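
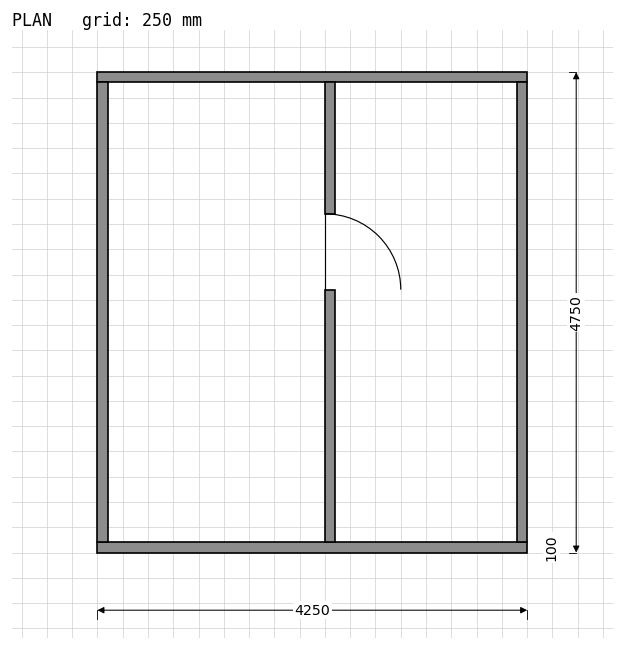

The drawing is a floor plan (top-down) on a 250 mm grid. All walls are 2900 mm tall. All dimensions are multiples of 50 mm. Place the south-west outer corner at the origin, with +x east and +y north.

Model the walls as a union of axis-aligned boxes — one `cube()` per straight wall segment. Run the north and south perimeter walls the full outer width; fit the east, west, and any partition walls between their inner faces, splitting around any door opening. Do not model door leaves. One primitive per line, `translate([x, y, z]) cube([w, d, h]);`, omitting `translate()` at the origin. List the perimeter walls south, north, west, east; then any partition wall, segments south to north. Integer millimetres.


cube([4250, 100, 2900]);
translate([0, 4650, 0]) cube([4250, 100, 2900]);
translate([0, 100, 0]) cube([100, 4550, 2900]);
translate([4150, 100, 0]) cube([100, 4550, 2900]);
translate([2250, 100, 0]) cube([100, 2500, 2900]);
translate([2250, 3350, 0]) cube([100, 1300, 2900]);


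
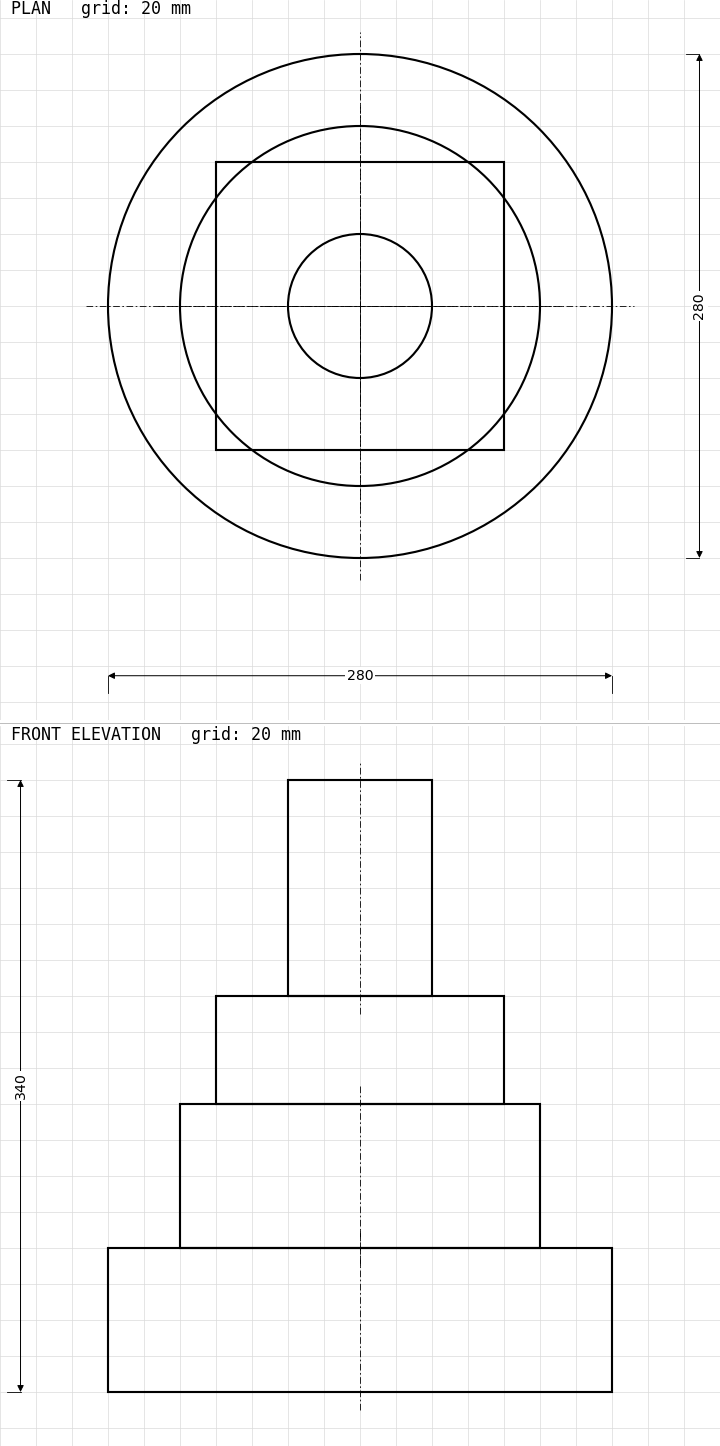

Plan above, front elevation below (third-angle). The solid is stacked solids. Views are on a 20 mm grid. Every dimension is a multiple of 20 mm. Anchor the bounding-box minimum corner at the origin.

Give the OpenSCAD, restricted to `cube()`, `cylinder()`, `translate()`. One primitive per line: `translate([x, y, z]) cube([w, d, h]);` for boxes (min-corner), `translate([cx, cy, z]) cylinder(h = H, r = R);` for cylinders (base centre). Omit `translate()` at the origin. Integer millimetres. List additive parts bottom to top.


translate([140, 140, 0]) cylinder(h = 80, r = 140);
translate([140, 140, 80]) cylinder(h = 80, r = 100);
translate([60, 60, 160]) cube([160, 160, 60]);
translate([140, 140, 220]) cylinder(h = 120, r = 40);


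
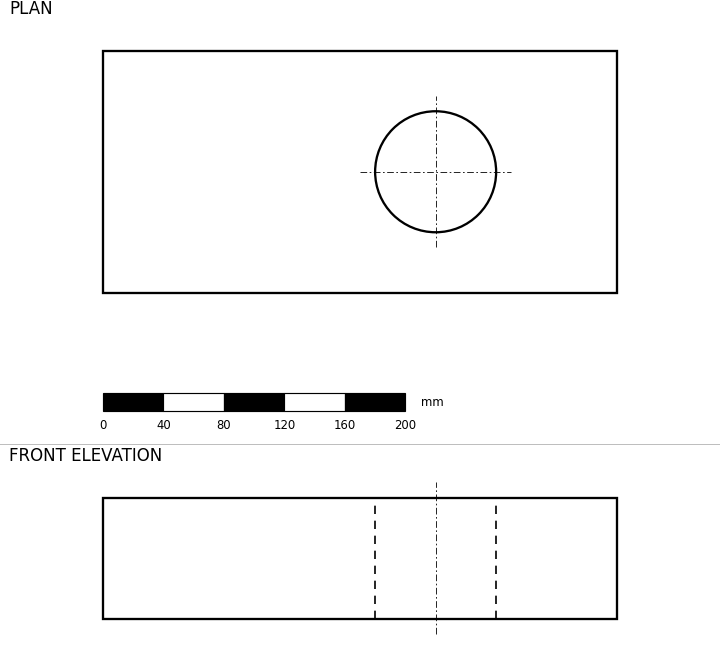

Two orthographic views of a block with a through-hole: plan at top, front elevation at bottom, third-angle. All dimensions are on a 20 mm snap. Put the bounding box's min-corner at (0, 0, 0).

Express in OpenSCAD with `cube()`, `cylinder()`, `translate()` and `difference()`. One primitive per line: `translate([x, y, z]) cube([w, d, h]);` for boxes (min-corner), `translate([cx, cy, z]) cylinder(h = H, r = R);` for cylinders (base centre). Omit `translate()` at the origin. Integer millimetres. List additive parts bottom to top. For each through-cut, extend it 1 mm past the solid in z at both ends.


difference() {
  cube([340, 160, 80]);
  translate([220, 80, -1]) cylinder(h = 82, r = 40);
}


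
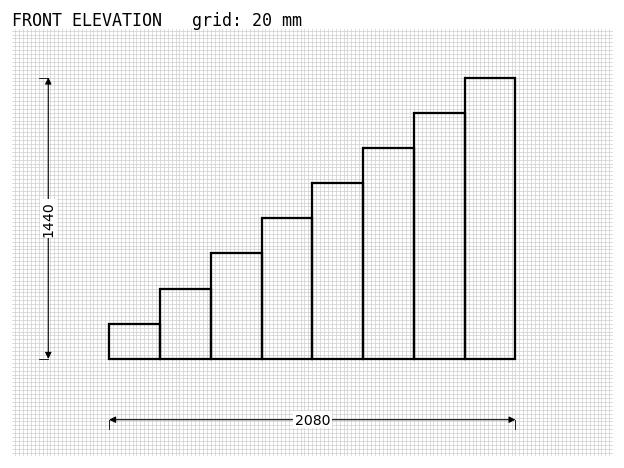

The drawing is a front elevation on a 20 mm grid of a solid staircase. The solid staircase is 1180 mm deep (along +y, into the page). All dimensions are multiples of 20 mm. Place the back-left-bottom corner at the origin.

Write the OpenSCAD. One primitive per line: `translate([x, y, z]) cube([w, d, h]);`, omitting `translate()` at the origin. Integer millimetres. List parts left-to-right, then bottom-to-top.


cube([260, 1180, 180]);
translate([260, 0, 0]) cube([260, 1180, 360]);
translate([520, 0, 0]) cube([260, 1180, 540]);
translate([780, 0, 0]) cube([260, 1180, 720]);
translate([1040, 0, 0]) cube([260, 1180, 900]);
translate([1300, 0, 0]) cube([260, 1180, 1080]);
translate([1560, 0, 0]) cube([260, 1180, 1260]);
translate([1820, 0, 0]) cube([260, 1180, 1440]);


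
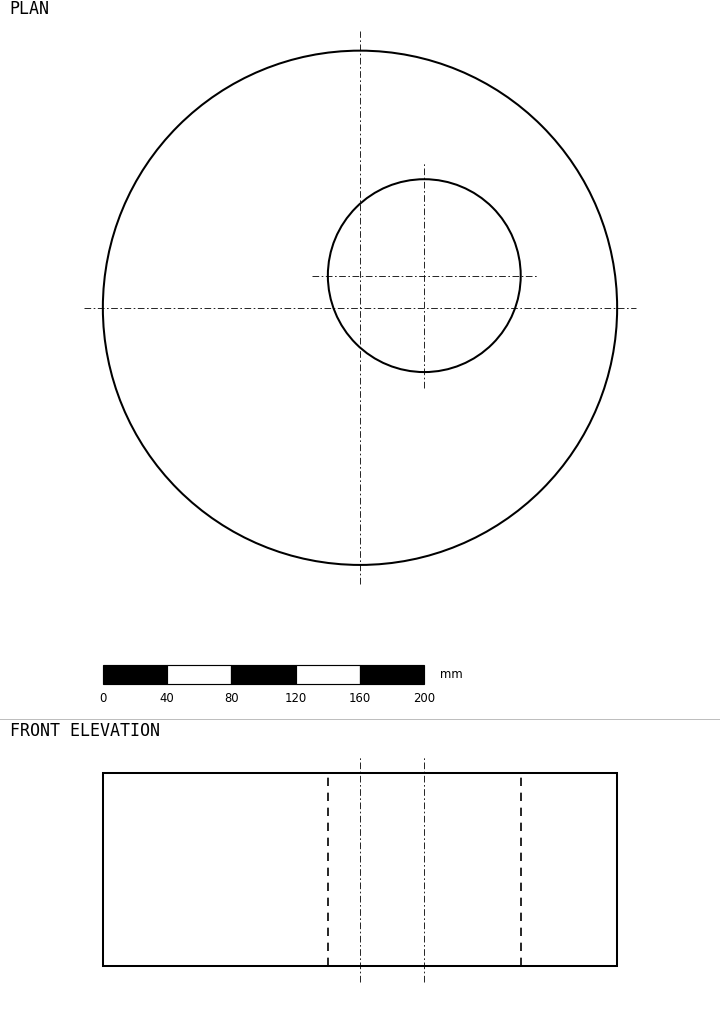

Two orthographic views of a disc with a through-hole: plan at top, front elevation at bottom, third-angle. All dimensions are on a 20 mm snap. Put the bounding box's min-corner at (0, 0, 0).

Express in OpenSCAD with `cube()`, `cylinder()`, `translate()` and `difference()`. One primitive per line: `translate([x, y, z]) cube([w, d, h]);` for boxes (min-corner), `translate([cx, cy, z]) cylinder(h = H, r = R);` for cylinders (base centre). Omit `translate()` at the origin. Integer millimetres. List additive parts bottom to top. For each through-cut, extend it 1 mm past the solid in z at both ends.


difference() {
  translate([160, 160, 0]) cylinder(h = 120, r = 160);
  translate([200, 180, -1]) cylinder(h = 122, r = 60);
}


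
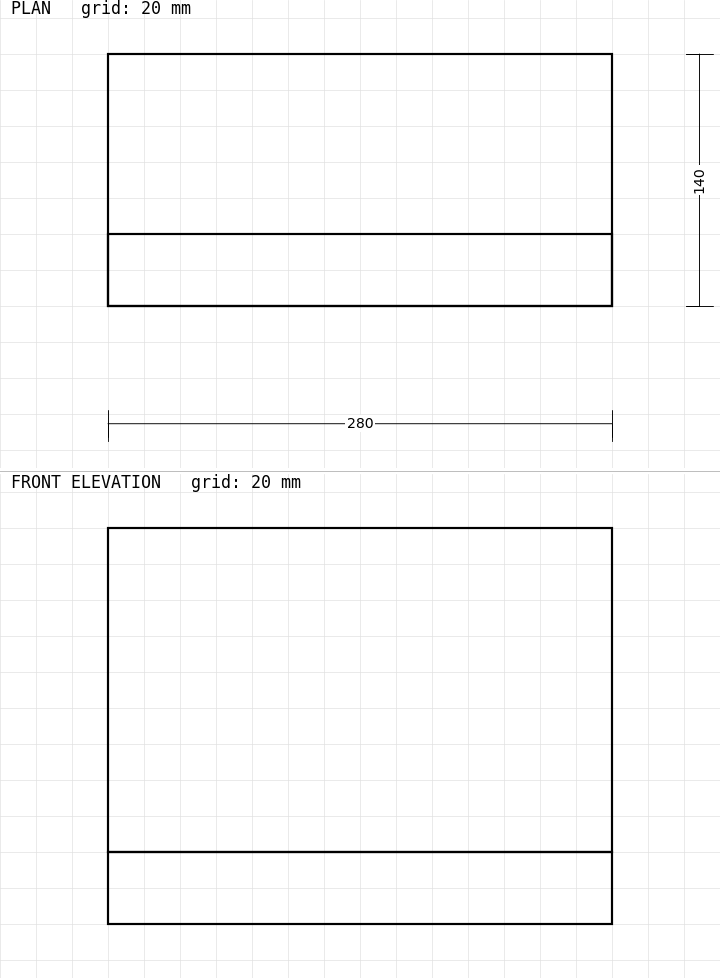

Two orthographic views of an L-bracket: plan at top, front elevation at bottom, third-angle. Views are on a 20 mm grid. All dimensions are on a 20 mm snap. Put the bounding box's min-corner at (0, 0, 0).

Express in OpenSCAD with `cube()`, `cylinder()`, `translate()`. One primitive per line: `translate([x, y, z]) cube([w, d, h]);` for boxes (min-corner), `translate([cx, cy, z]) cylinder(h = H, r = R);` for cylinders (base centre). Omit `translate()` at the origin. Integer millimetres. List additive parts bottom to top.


cube([280, 140, 40]);
translate([0, 0, 40]) cube([280, 40, 180]);


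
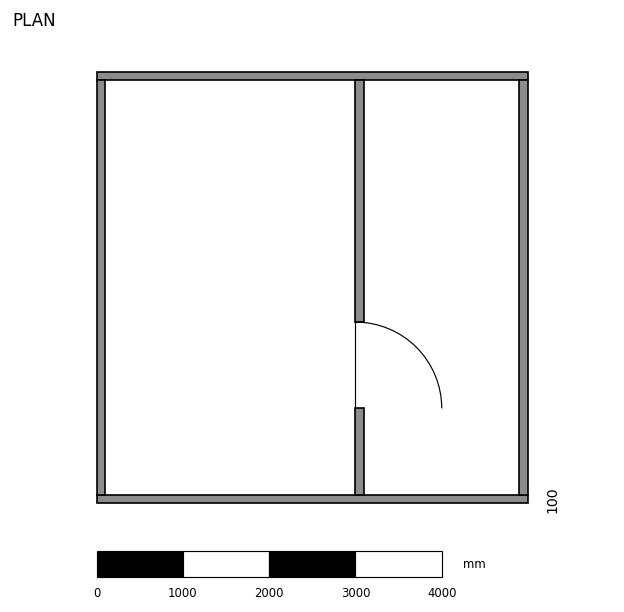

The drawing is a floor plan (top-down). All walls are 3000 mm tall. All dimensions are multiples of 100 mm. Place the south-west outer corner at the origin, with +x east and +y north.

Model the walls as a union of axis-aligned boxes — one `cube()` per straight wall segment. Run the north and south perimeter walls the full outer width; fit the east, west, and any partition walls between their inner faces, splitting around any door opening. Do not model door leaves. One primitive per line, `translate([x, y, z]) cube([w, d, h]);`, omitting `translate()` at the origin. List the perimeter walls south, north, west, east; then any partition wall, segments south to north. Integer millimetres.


cube([5000, 100, 3000]);
translate([0, 4900, 0]) cube([5000, 100, 3000]);
translate([0, 100, 0]) cube([100, 4800, 3000]);
translate([4900, 100, 0]) cube([100, 4800, 3000]);
translate([3000, 100, 0]) cube([100, 1000, 3000]);
translate([3000, 2100, 0]) cube([100, 2800, 3000]);


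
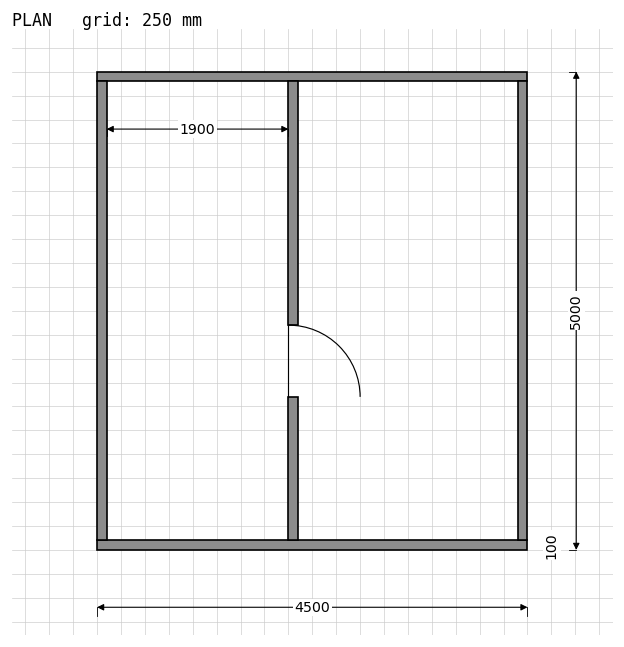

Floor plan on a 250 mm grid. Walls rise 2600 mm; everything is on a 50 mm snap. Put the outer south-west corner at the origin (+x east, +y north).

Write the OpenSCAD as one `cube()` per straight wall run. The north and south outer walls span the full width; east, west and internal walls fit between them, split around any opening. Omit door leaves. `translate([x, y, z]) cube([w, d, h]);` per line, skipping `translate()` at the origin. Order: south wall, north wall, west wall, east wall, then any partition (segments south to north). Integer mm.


cube([4500, 100, 2600]);
translate([0, 4900, 0]) cube([4500, 100, 2600]);
translate([0, 100, 0]) cube([100, 4800, 2600]);
translate([4400, 100, 0]) cube([100, 4800, 2600]);
translate([2000, 100, 0]) cube([100, 1500, 2600]);
translate([2000, 2350, 0]) cube([100, 2550, 2600]);


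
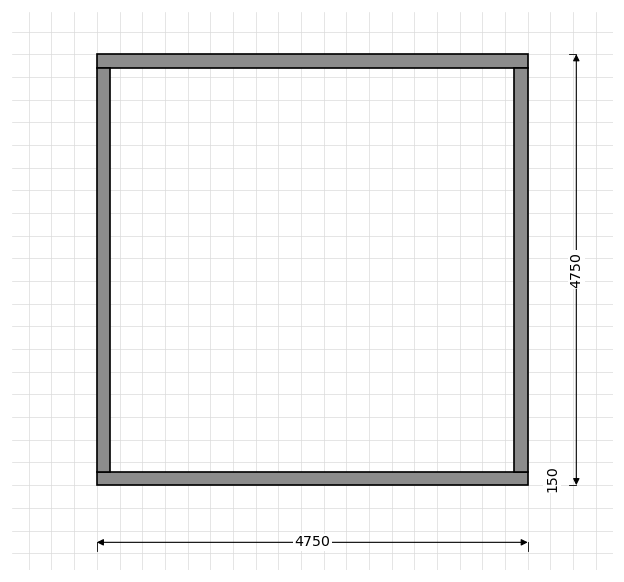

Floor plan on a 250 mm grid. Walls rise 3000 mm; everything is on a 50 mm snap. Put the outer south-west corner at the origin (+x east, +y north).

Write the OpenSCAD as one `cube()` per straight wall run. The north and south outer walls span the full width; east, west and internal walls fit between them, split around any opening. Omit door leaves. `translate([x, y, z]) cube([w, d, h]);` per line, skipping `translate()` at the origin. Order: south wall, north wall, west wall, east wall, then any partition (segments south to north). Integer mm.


cube([4750, 150, 3000]);
translate([0, 4600, 0]) cube([4750, 150, 3000]);
translate([0, 150, 0]) cube([150, 4450, 3000]);
translate([4600, 150, 0]) cube([150, 4450, 3000]);


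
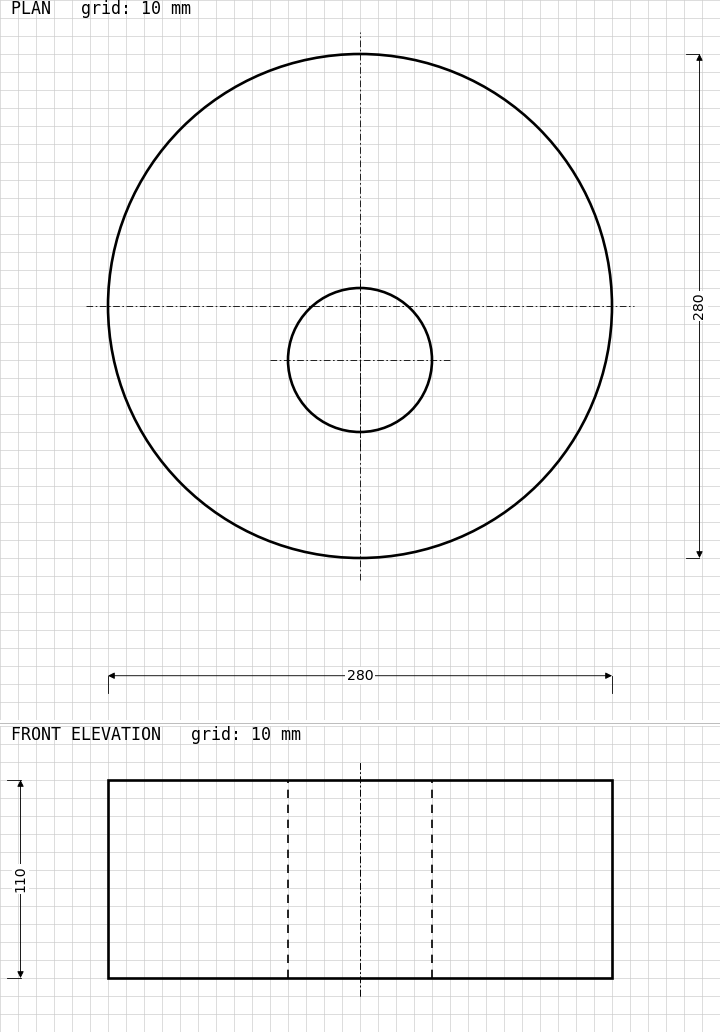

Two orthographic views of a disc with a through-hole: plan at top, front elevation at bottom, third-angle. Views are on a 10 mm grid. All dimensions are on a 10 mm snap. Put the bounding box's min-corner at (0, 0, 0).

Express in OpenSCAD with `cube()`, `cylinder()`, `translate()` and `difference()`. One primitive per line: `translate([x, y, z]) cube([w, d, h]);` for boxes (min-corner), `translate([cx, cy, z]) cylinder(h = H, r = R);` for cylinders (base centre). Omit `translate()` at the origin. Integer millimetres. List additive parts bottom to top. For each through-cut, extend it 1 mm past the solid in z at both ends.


difference() {
  translate([140, 140, 0]) cylinder(h = 110, r = 140);
  translate([140, 110, -1]) cylinder(h = 112, r = 40);
}


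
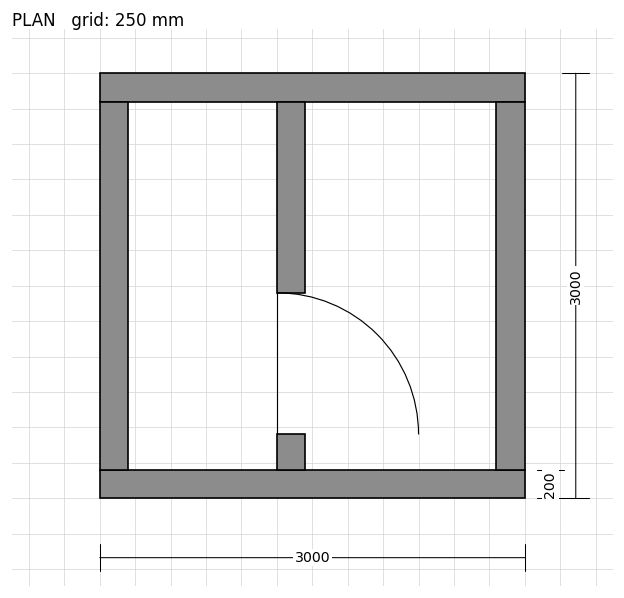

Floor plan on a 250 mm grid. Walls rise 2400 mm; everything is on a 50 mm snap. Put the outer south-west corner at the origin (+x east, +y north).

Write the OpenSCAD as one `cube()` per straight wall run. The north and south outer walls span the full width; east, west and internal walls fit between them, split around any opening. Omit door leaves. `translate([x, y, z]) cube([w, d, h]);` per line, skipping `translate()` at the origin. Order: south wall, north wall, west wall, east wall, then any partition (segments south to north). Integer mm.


cube([3000, 200, 2400]);
translate([0, 2800, 0]) cube([3000, 200, 2400]);
translate([0, 200, 0]) cube([200, 2600, 2400]);
translate([2800, 200, 0]) cube([200, 2600, 2400]);
translate([1250, 200, 0]) cube([200, 250, 2400]);
translate([1250, 1450, 0]) cube([200, 1350, 2400]);


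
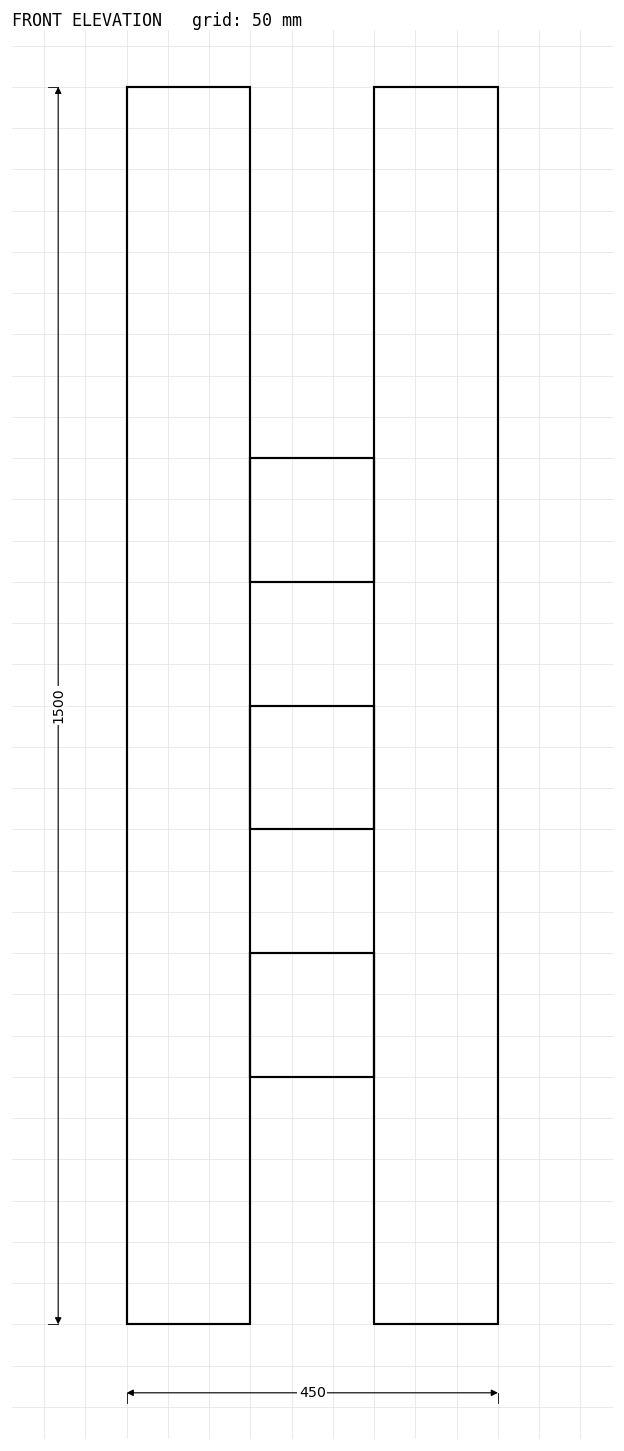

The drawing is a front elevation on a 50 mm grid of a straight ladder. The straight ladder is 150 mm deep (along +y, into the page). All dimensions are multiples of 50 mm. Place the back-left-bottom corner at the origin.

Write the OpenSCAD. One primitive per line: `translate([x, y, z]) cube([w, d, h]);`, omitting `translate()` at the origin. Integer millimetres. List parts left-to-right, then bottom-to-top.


cube([150, 150, 1500]);
translate([150, 0, 300]) cube([150, 150, 150]);
translate([150, 0, 600]) cube([150, 150, 150]);
translate([150, 0, 900]) cube([150, 150, 150]);
translate([300, 0, 0]) cube([150, 150, 1500]);


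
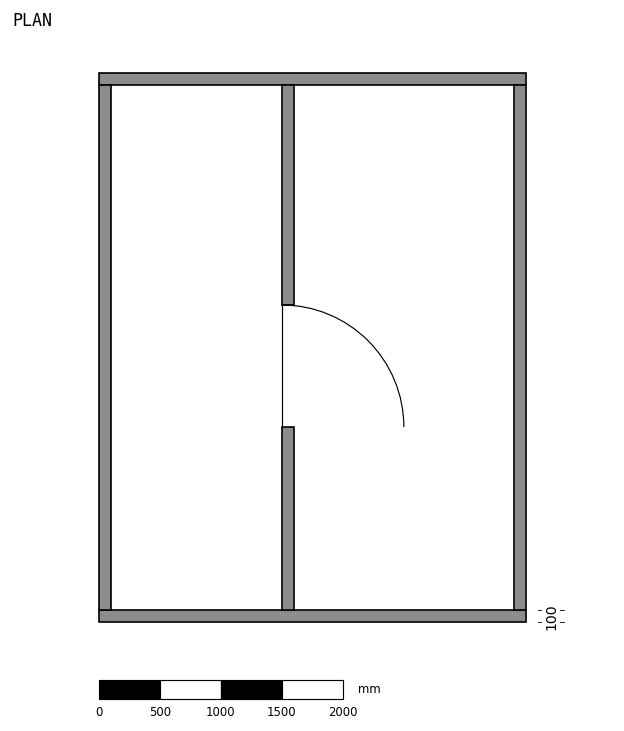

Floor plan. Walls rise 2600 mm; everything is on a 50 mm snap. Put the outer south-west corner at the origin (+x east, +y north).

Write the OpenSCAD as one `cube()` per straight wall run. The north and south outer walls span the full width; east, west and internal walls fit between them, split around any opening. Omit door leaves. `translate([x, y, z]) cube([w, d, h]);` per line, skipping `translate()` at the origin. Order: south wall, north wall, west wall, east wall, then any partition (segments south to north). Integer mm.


cube([3500, 100, 2600]);
translate([0, 4400, 0]) cube([3500, 100, 2600]);
translate([0, 100, 0]) cube([100, 4300, 2600]);
translate([3400, 100, 0]) cube([100, 4300, 2600]);
translate([1500, 100, 0]) cube([100, 1500, 2600]);
translate([1500, 2600, 0]) cube([100, 1800, 2600]);


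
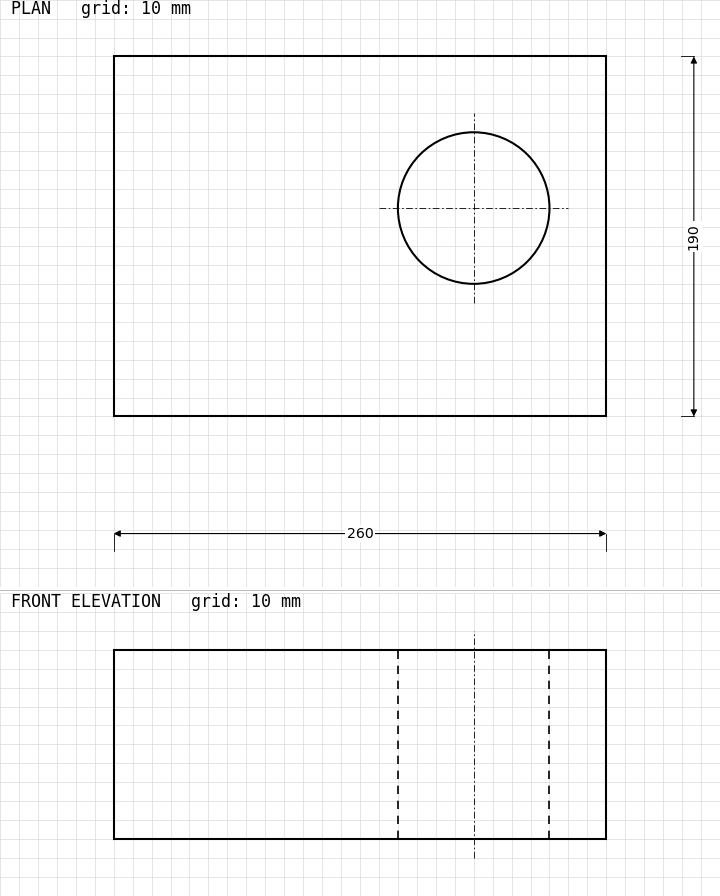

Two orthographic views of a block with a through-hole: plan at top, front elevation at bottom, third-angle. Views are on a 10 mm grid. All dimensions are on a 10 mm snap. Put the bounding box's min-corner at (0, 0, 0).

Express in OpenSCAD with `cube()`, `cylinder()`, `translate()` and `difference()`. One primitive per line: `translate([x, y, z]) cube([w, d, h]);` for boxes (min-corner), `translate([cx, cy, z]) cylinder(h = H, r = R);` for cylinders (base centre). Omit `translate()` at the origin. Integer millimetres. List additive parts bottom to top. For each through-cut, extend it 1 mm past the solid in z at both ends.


difference() {
  cube([260, 190, 100]);
  translate([190, 110, -1]) cylinder(h = 102, r = 40);
}


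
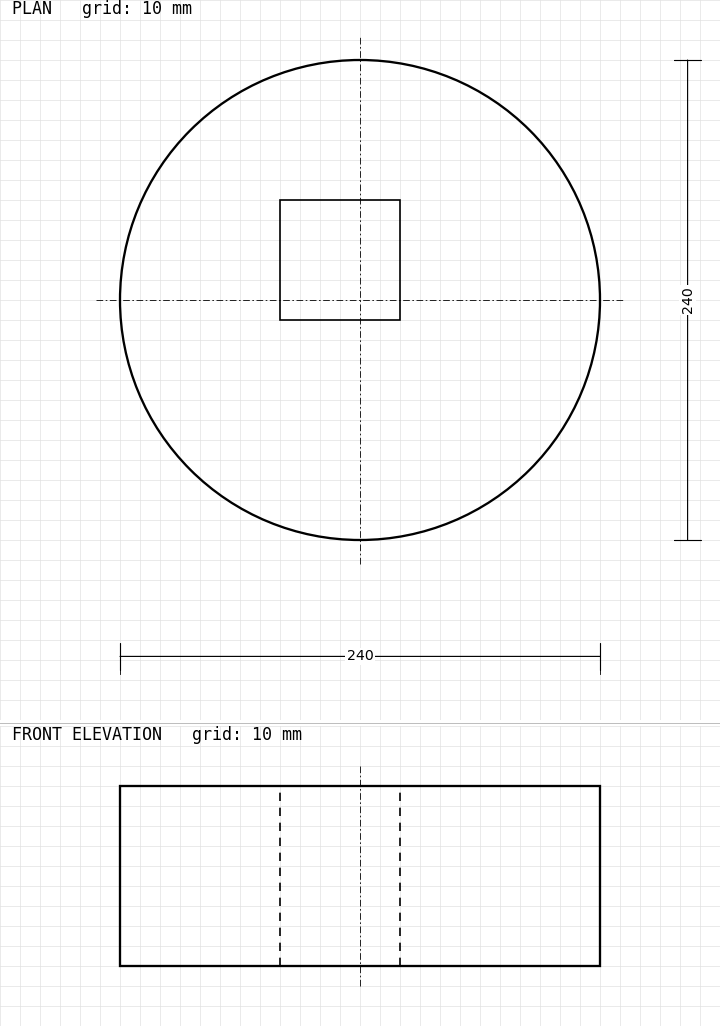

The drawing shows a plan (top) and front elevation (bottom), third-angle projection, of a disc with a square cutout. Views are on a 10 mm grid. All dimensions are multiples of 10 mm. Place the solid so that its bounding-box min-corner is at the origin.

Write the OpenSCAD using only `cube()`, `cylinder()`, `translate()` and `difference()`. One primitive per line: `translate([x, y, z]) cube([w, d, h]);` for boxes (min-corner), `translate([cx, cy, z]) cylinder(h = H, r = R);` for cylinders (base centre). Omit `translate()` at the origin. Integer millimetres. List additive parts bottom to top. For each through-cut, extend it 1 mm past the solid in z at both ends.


difference() {
  translate([120, 120, 0]) cylinder(h = 90, r = 120);
  translate([80, 110, -1]) cube([60, 60, 92]);
}


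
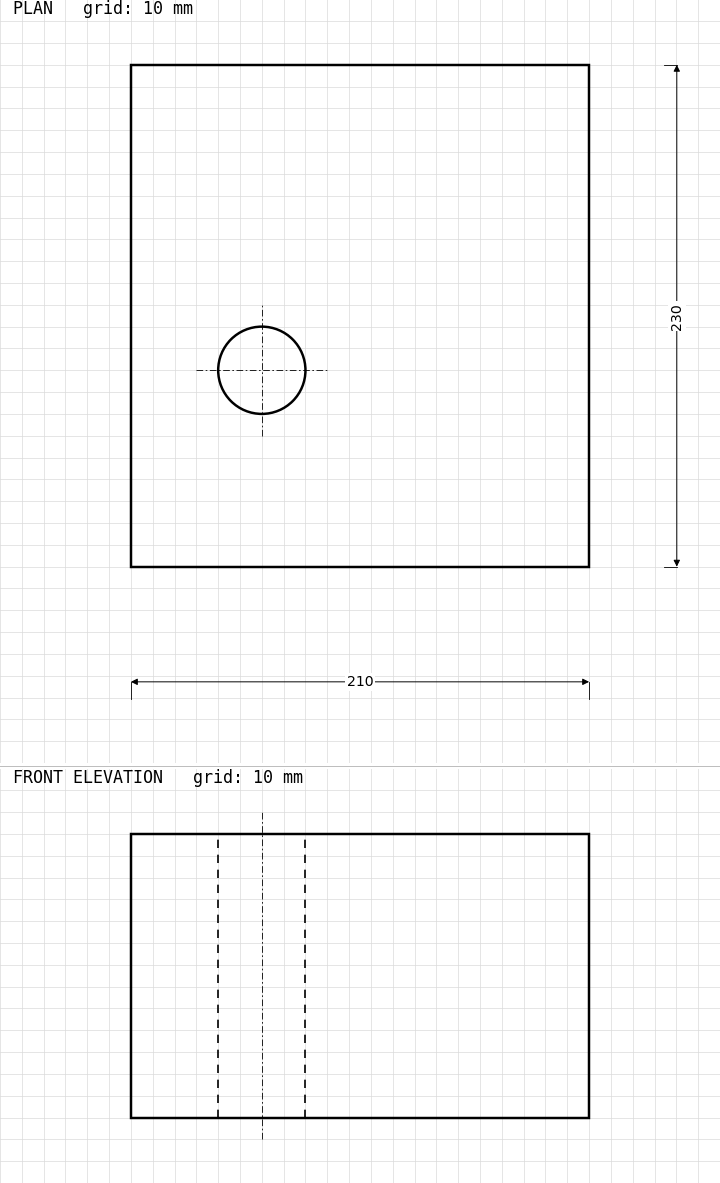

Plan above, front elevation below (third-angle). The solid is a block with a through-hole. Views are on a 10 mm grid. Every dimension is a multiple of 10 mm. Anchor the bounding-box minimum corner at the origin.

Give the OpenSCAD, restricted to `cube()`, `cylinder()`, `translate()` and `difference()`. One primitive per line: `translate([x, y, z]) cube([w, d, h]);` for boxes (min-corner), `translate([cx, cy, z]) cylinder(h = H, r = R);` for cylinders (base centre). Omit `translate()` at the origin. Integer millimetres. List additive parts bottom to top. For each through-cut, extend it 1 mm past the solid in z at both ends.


difference() {
  cube([210, 230, 130]);
  translate([60, 90, -1]) cylinder(h = 132, r = 20);
}


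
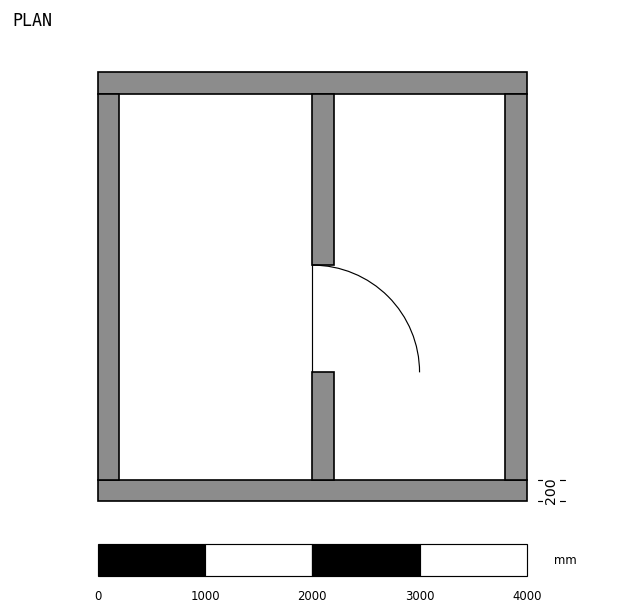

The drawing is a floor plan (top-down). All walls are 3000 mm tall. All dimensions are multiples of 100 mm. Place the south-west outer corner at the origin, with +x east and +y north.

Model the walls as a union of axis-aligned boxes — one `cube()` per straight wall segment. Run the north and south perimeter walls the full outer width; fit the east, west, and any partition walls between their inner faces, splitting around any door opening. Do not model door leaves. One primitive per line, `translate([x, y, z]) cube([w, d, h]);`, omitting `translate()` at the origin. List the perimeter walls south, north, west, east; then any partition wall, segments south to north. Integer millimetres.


cube([4000, 200, 3000]);
translate([0, 3800, 0]) cube([4000, 200, 3000]);
translate([0, 200, 0]) cube([200, 3600, 3000]);
translate([3800, 200, 0]) cube([200, 3600, 3000]);
translate([2000, 200, 0]) cube([200, 1000, 3000]);
translate([2000, 2200, 0]) cube([200, 1600, 3000]);


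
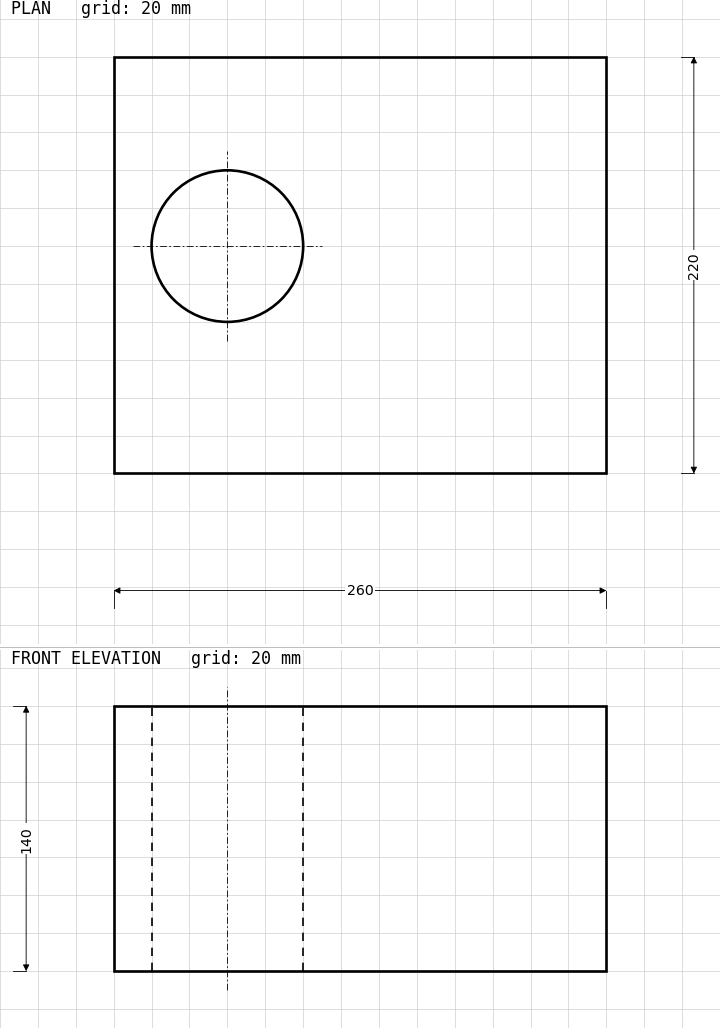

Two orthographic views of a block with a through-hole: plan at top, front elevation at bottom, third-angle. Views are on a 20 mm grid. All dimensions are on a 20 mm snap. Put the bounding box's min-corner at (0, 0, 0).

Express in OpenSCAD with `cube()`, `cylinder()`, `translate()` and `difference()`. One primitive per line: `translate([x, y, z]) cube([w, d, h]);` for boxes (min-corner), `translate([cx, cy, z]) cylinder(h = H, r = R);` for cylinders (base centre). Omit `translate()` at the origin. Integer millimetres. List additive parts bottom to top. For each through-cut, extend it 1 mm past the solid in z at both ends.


difference() {
  cube([260, 220, 140]);
  translate([60, 120, -1]) cylinder(h = 142, r = 40);
}


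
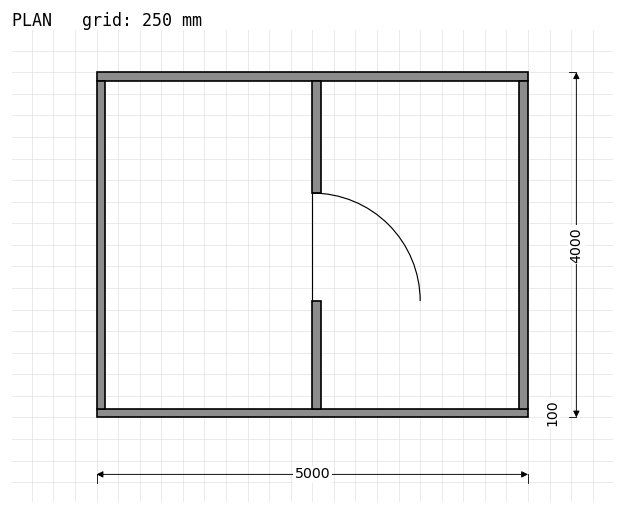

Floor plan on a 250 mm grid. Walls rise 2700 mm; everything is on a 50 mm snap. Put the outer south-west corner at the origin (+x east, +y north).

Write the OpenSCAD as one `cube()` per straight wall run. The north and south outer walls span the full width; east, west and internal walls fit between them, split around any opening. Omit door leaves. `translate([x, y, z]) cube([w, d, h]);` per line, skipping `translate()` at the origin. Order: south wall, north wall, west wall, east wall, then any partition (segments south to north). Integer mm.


cube([5000, 100, 2700]);
translate([0, 3900, 0]) cube([5000, 100, 2700]);
translate([0, 100, 0]) cube([100, 3800, 2700]);
translate([4900, 100, 0]) cube([100, 3800, 2700]);
translate([2500, 100, 0]) cube([100, 1250, 2700]);
translate([2500, 2600, 0]) cube([100, 1300, 2700]);


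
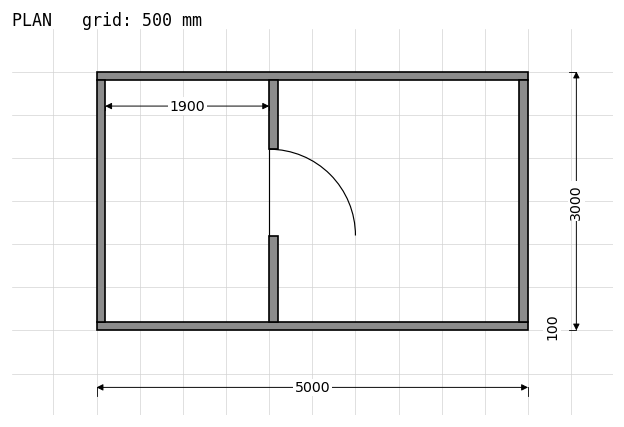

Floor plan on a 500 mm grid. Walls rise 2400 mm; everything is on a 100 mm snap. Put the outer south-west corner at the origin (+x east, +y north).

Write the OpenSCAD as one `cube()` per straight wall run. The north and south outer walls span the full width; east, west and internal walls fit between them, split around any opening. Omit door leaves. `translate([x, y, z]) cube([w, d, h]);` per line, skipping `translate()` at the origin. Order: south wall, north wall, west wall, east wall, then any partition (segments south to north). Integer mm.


cube([5000, 100, 2400]);
translate([0, 2900, 0]) cube([5000, 100, 2400]);
translate([0, 100, 0]) cube([100, 2800, 2400]);
translate([4900, 100, 0]) cube([100, 2800, 2400]);
translate([2000, 100, 0]) cube([100, 1000, 2400]);
translate([2000, 2100, 0]) cube([100, 800, 2400]);


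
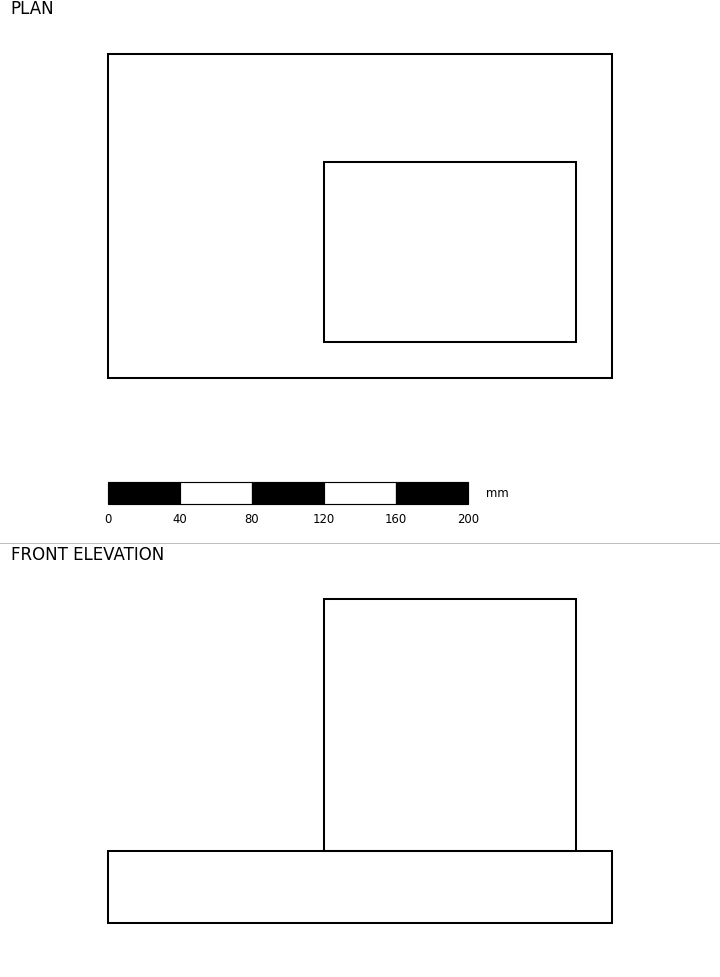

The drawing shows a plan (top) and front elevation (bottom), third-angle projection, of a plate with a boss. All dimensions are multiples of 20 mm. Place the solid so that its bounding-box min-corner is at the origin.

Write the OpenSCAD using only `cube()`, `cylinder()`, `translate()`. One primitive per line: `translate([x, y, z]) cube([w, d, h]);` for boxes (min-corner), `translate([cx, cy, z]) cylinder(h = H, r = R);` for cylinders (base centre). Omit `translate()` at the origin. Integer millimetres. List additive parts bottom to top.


cube([280, 180, 40]);
translate([120, 20, 40]) cube([140, 100, 140]);


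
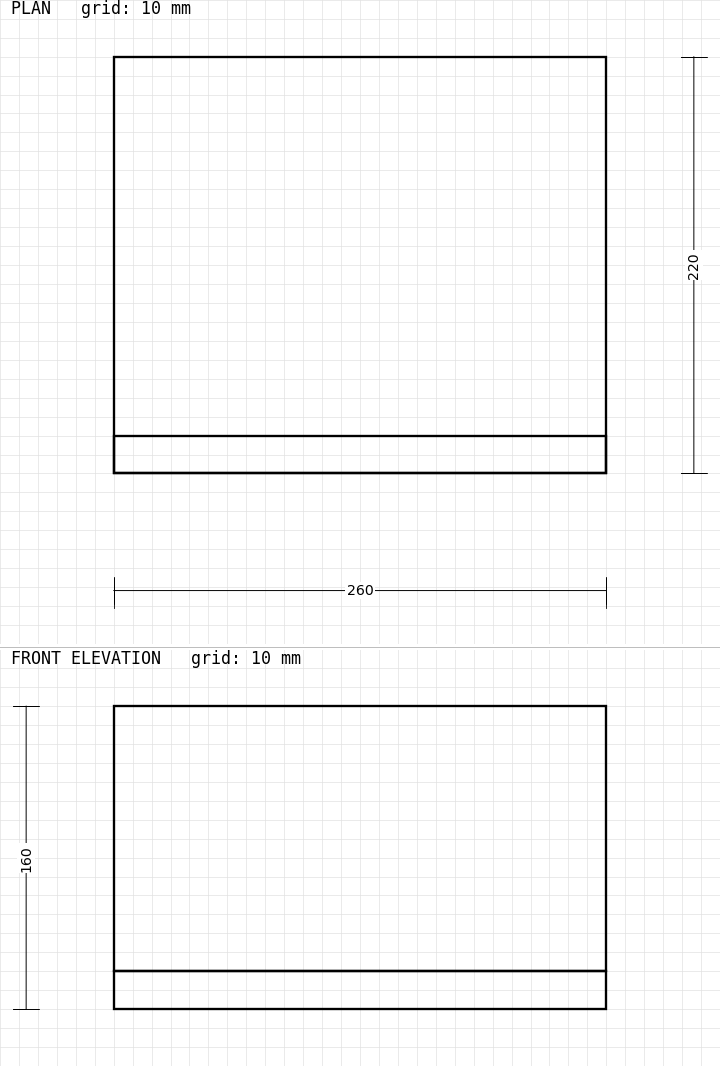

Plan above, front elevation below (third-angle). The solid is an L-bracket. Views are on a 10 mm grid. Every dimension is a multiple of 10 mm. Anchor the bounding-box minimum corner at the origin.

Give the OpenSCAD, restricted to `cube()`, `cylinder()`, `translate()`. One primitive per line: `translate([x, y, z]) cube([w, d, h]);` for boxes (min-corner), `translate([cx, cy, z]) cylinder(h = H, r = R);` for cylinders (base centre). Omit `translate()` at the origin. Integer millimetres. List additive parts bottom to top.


cube([260, 220, 20]);
translate([0, 0, 20]) cube([260, 20, 140]);


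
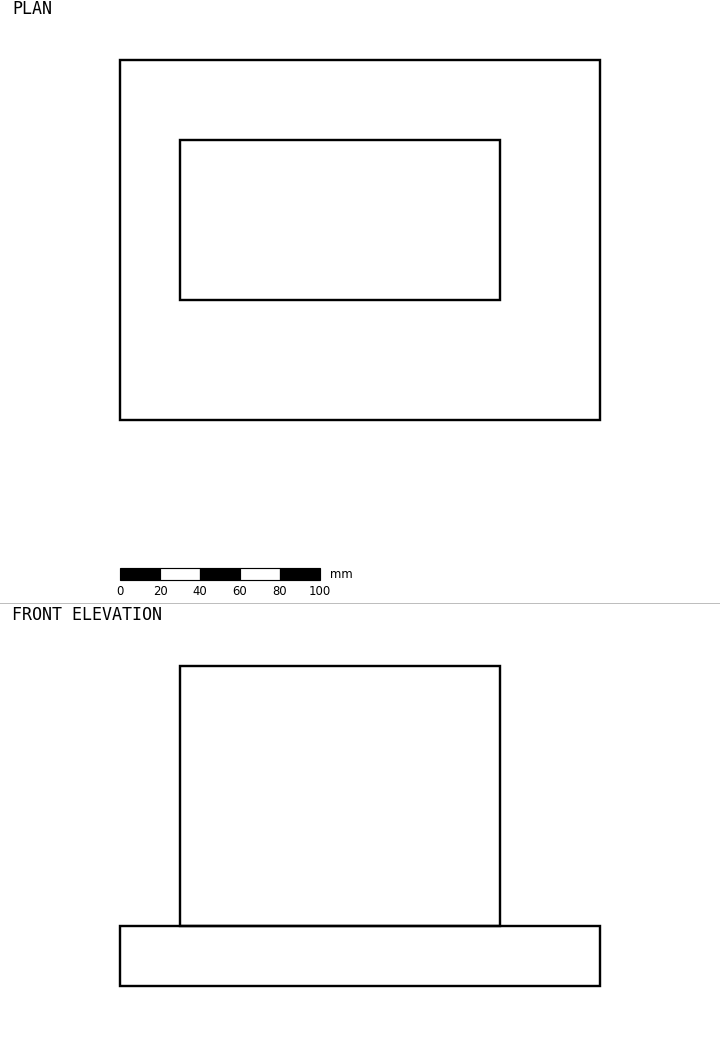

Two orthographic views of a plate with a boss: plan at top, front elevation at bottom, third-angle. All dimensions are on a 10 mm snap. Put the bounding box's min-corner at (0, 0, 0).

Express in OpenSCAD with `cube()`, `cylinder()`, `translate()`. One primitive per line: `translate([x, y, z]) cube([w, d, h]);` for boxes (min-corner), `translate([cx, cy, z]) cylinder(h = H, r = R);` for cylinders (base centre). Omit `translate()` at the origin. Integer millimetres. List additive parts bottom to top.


cube([240, 180, 30]);
translate([30, 60, 30]) cube([160, 80, 130]);


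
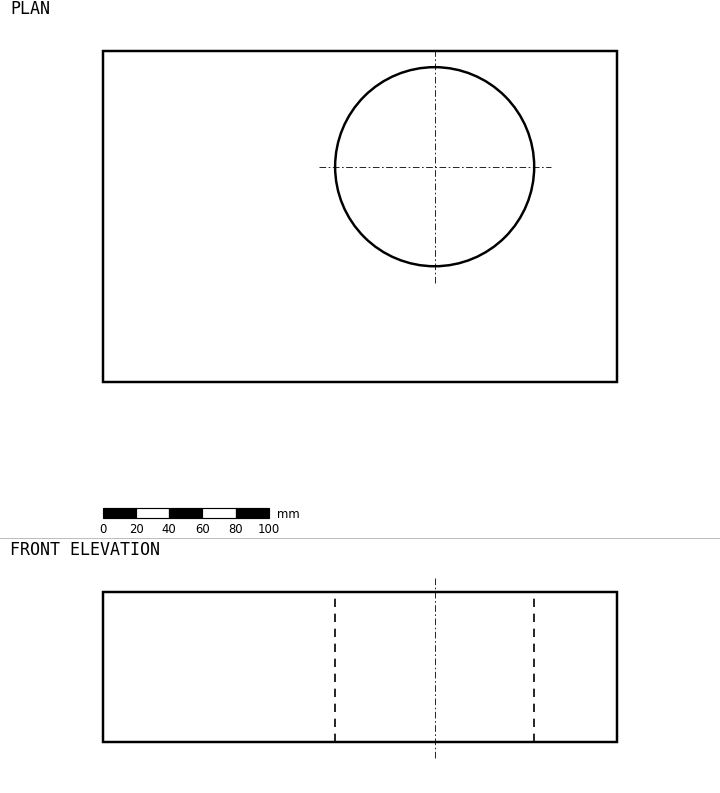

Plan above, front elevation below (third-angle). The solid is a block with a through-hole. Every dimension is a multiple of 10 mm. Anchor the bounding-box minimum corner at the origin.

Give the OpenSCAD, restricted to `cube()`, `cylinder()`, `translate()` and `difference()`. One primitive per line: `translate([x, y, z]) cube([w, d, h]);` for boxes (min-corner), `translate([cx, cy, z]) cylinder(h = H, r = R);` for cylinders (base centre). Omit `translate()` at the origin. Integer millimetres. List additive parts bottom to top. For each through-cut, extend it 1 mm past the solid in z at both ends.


difference() {
  cube([310, 200, 90]);
  translate([200, 130, -1]) cylinder(h = 92, r = 60);
}


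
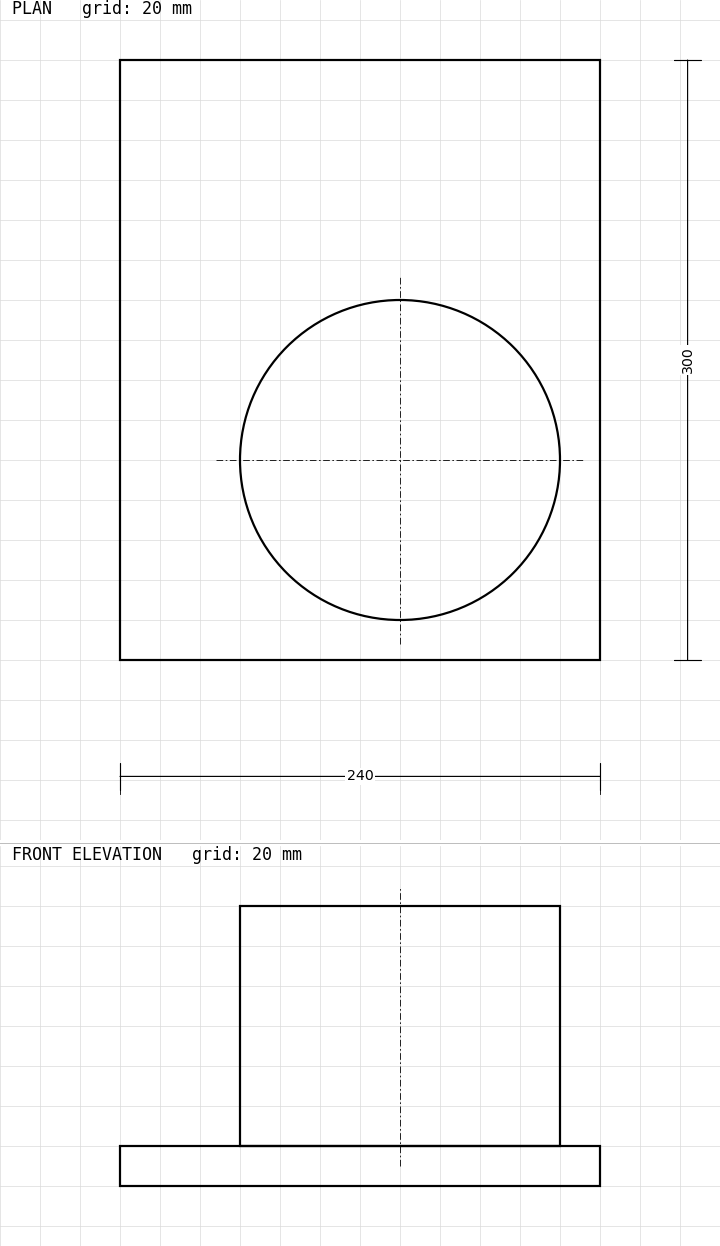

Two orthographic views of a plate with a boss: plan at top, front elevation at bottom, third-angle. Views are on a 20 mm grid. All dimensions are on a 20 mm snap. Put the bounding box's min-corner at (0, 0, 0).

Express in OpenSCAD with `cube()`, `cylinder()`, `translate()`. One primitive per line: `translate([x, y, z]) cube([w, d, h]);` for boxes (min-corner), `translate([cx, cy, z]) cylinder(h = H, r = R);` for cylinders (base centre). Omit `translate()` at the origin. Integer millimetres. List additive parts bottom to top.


cube([240, 300, 20]);
translate([140, 100, 20]) cylinder(h = 120, r = 80);


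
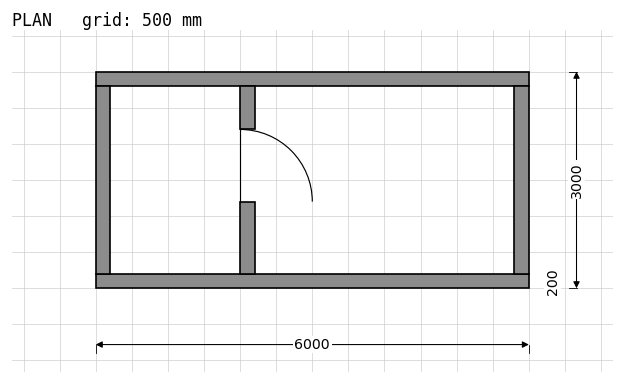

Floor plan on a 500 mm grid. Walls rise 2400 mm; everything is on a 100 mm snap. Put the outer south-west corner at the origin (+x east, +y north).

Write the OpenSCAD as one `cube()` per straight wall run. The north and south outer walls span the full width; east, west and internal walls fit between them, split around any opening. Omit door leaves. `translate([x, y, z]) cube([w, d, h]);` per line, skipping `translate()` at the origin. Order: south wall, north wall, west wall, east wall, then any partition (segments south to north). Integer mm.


cube([6000, 200, 2400]);
translate([0, 2800, 0]) cube([6000, 200, 2400]);
translate([0, 200, 0]) cube([200, 2600, 2400]);
translate([5800, 200, 0]) cube([200, 2600, 2400]);
translate([2000, 200, 0]) cube([200, 1000, 2400]);
translate([2000, 2200, 0]) cube([200, 600, 2400]);


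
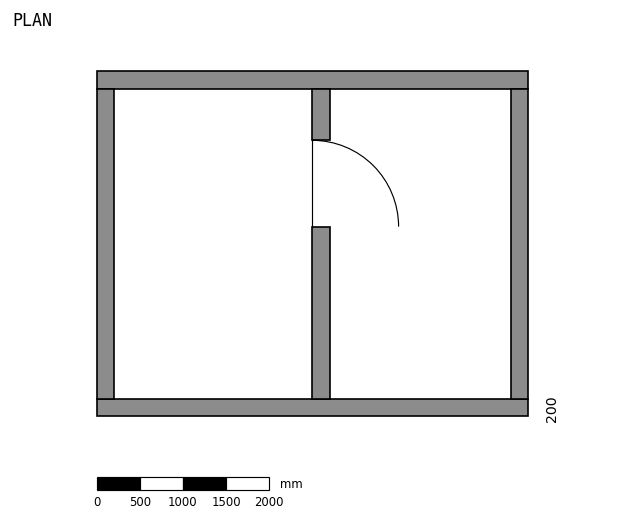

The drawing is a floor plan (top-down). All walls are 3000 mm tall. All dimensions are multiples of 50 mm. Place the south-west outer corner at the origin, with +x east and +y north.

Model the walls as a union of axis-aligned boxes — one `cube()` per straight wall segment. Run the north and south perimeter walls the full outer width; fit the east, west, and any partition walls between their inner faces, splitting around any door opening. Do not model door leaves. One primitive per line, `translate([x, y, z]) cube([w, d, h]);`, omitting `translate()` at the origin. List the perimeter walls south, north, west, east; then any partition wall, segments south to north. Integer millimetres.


cube([5000, 200, 3000]);
translate([0, 3800, 0]) cube([5000, 200, 3000]);
translate([0, 200, 0]) cube([200, 3600, 3000]);
translate([4800, 200, 0]) cube([200, 3600, 3000]);
translate([2500, 200, 0]) cube([200, 2000, 3000]);
translate([2500, 3200, 0]) cube([200, 600, 3000]);


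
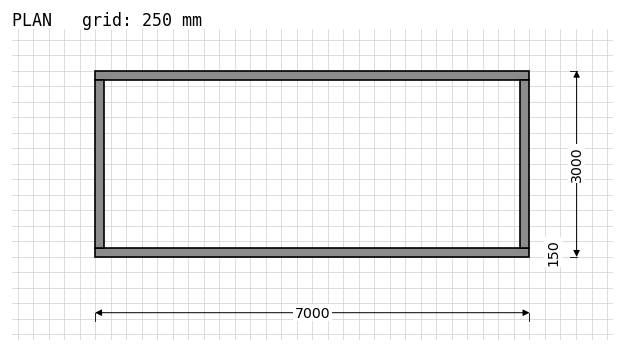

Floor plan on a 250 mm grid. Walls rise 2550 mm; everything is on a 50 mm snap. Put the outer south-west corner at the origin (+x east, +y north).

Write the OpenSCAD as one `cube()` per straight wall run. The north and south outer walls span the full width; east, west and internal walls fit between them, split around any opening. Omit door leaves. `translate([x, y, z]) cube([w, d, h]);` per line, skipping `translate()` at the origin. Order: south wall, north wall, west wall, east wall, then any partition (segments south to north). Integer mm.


cube([7000, 150, 2550]);
translate([0, 2850, 0]) cube([7000, 150, 2550]);
translate([0, 150, 0]) cube([150, 2700, 2550]);
translate([6850, 150, 0]) cube([150, 2700, 2550]);


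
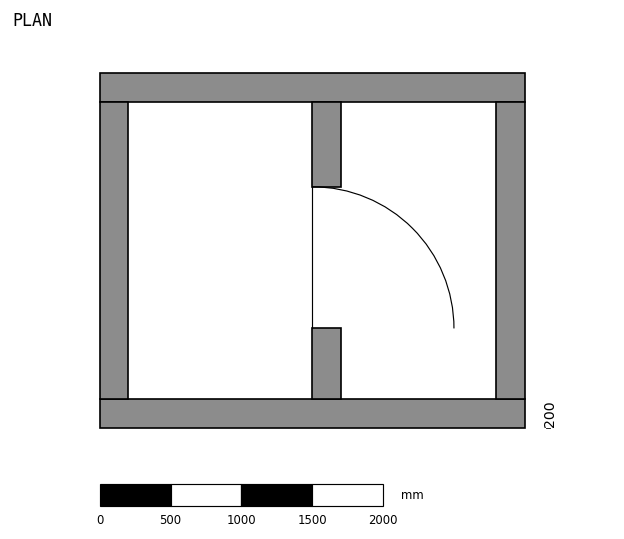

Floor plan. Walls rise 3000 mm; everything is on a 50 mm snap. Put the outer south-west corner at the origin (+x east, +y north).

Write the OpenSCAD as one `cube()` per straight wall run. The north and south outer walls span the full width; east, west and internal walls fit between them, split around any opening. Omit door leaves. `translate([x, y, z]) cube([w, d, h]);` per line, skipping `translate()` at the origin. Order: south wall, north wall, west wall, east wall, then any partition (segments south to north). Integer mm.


cube([3000, 200, 3000]);
translate([0, 2300, 0]) cube([3000, 200, 3000]);
translate([0, 200, 0]) cube([200, 2100, 3000]);
translate([2800, 200, 0]) cube([200, 2100, 3000]);
translate([1500, 200, 0]) cube([200, 500, 3000]);
translate([1500, 1700, 0]) cube([200, 600, 3000]);


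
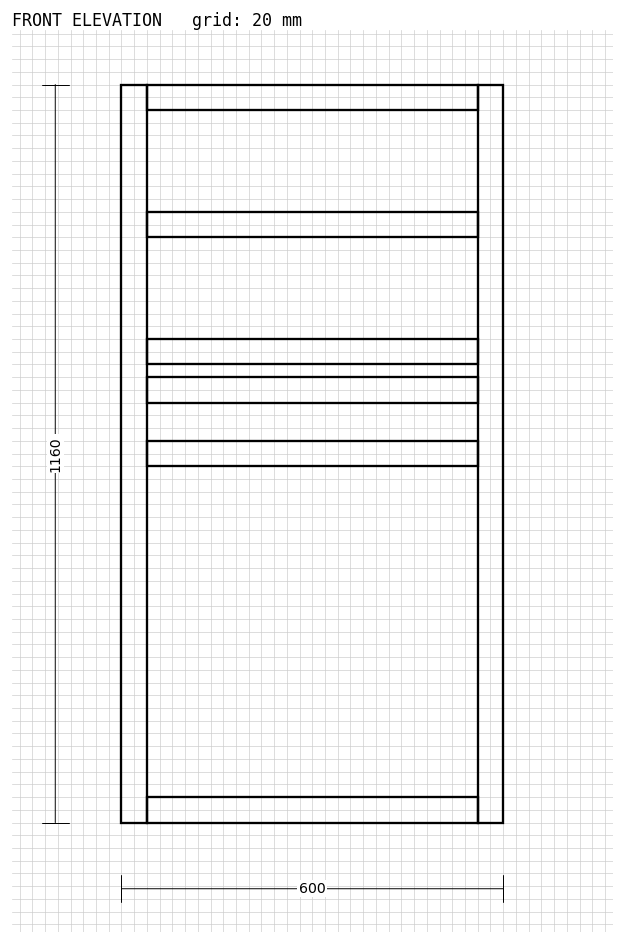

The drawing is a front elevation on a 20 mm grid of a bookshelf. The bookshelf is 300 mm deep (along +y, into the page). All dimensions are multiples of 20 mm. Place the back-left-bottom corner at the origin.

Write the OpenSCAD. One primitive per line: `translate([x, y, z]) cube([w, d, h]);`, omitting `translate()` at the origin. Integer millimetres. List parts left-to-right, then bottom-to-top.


cube([40, 300, 1160]);
translate([40, 0, 0]) cube([520, 300, 40]);
translate([40, 0, 560]) cube([520, 300, 40]);
translate([40, 0, 660]) cube([520, 300, 40]);
translate([40, 0, 720]) cube([520, 300, 40]);
translate([40, 0, 920]) cube([520, 300, 40]);
translate([40, 0, 1120]) cube([520, 300, 40]);
translate([560, 0, 0]) cube([40, 300, 1160]);


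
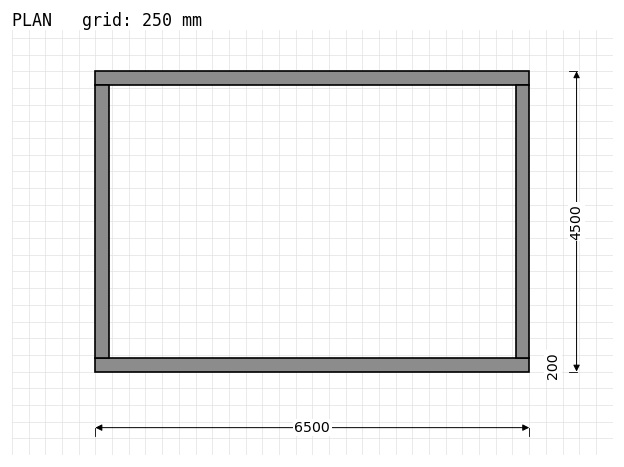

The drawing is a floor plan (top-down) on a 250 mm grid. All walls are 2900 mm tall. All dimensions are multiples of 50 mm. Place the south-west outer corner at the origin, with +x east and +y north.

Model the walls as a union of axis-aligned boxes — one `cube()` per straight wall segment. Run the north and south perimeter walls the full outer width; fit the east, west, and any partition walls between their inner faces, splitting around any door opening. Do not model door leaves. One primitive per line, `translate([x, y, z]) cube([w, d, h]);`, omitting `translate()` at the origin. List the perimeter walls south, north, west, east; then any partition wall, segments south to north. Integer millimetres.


cube([6500, 200, 2900]);
translate([0, 4300, 0]) cube([6500, 200, 2900]);
translate([0, 200, 0]) cube([200, 4100, 2900]);
translate([6300, 200, 0]) cube([200, 4100, 2900]);


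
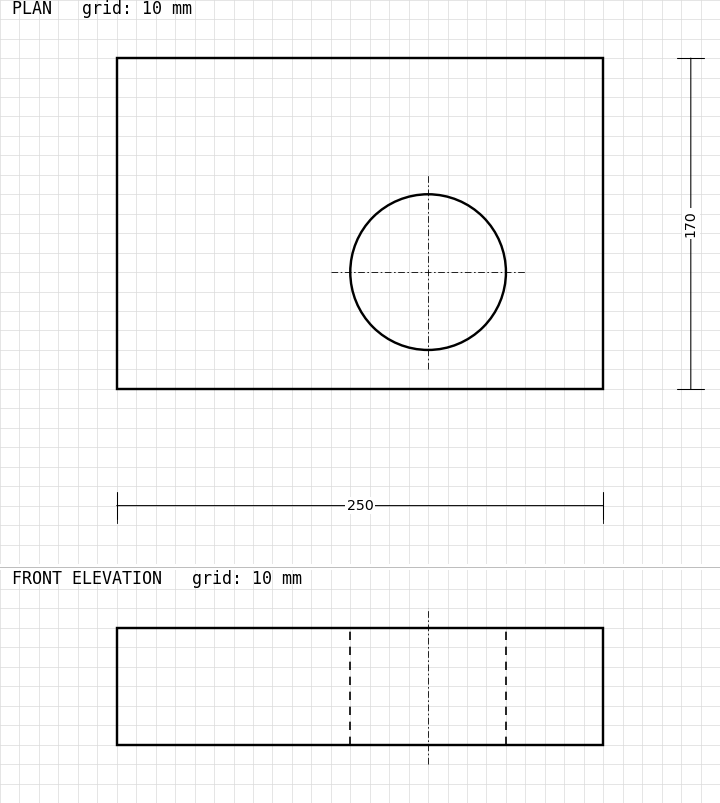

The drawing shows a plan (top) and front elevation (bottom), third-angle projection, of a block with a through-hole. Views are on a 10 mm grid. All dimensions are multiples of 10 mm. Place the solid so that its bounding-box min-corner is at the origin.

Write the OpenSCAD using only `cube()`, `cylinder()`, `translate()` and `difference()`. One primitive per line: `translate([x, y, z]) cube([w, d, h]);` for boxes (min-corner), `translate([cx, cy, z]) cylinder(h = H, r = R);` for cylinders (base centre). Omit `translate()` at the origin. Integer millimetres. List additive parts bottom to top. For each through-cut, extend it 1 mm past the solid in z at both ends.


difference() {
  cube([250, 170, 60]);
  translate([160, 60, -1]) cylinder(h = 62, r = 40);
}


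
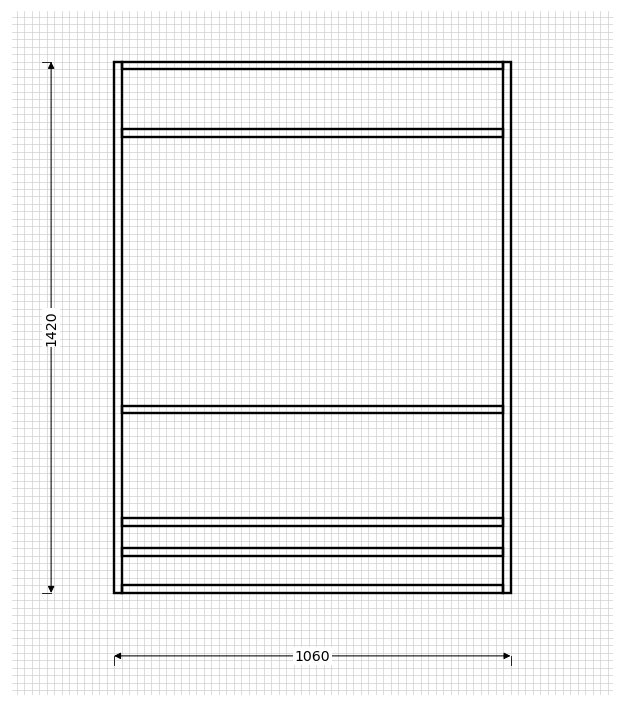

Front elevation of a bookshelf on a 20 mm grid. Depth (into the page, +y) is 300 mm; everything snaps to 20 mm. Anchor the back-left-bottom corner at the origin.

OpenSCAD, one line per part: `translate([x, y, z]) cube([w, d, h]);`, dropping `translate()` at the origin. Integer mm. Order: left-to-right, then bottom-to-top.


cube([20, 300, 1420]);
translate([20, 0, 0]) cube([1020, 300, 20]);
translate([20, 0, 100]) cube([1020, 300, 20]);
translate([20, 0, 180]) cube([1020, 300, 20]);
translate([20, 0, 480]) cube([1020, 300, 20]);
translate([20, 0, 1220]) cube([1020, 300, 20]);
translate([20, 0, 1400]) cube([1020, 300, 20]);
translate([1040, 0, 0]) cube([20, 300, 1420]);


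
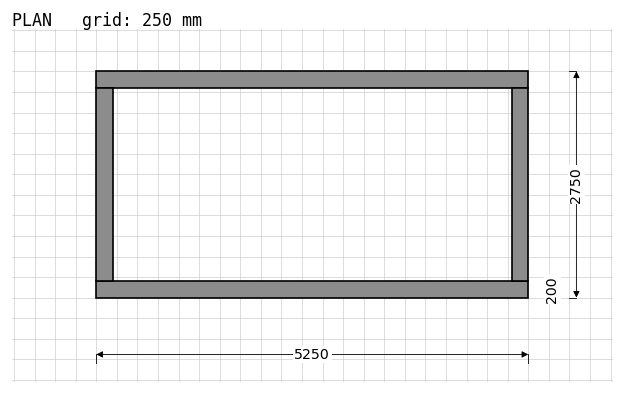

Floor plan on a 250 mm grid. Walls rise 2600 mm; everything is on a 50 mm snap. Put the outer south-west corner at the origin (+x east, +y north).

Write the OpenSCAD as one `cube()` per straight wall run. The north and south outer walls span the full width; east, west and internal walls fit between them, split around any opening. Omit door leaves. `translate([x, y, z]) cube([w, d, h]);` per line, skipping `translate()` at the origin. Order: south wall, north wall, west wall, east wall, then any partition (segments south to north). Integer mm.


cube([5250, 200, 2600]);
translate([0, 2550, 0]) cube([5250, 200, 2600]);
translate([0, 200, 0]) cube([200, 2350, 2600]);
translate([5050, 200, 0]) cube([200, 2350, 2600]);


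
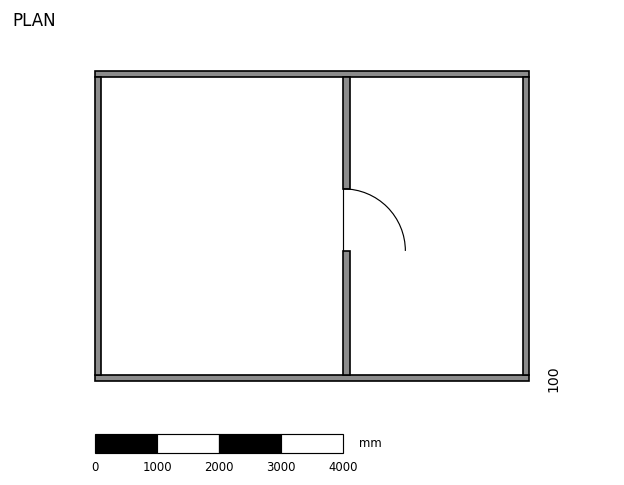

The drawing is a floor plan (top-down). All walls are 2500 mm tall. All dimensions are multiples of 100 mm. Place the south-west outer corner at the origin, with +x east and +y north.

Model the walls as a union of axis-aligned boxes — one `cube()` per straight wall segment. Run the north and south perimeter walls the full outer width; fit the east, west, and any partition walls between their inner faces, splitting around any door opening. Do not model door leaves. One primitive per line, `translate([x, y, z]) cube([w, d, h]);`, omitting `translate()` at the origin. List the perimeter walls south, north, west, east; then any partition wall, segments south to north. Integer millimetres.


cube([7000, 100, 2500]);
translate([0, 4900, 0]) cube([7000, 100, 2500]);
translate([0, 100, 0]) cube([100, 4800, 2500]);
translate([6900, 100, 0]) cube([100, 4800, 2500]);
translate([4000, 100, 0]) cube([100, 2000, 2500]);
translate([4000, 3100, 0]) cube([100, 1800, 2500]);


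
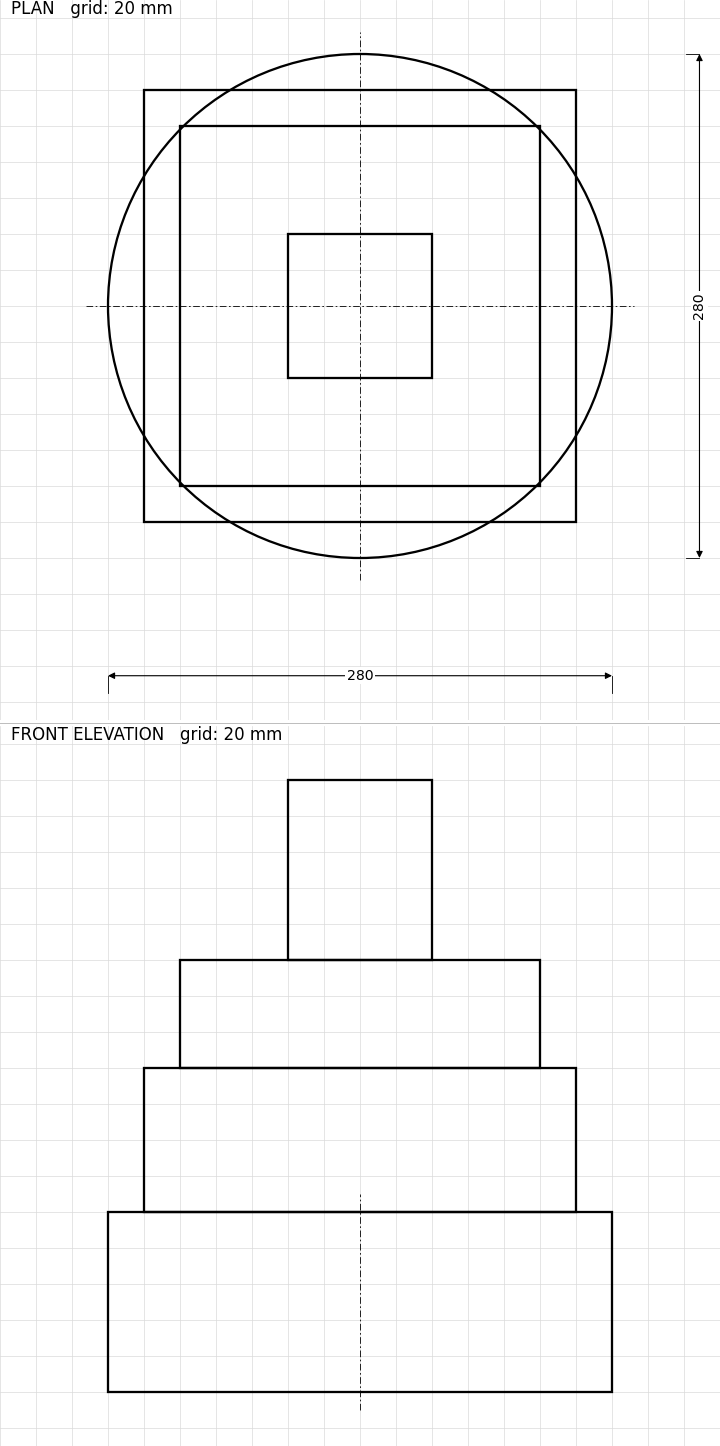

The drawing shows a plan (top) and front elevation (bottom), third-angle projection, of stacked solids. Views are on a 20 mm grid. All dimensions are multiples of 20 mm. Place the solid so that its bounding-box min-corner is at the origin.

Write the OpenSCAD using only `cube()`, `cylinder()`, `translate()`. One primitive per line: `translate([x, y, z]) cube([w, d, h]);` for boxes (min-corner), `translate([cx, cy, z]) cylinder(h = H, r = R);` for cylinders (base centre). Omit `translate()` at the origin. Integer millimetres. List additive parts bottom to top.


translate([140, 140, 0]) cylinder(h = 100, r = 140);
translate([20, 20, 100]) cube([240, 240, 80]);
translate([40, 40, 180]) cube([200, 200, 60]);
translate([100, 100, 240]) cube([80, 80, 100]);


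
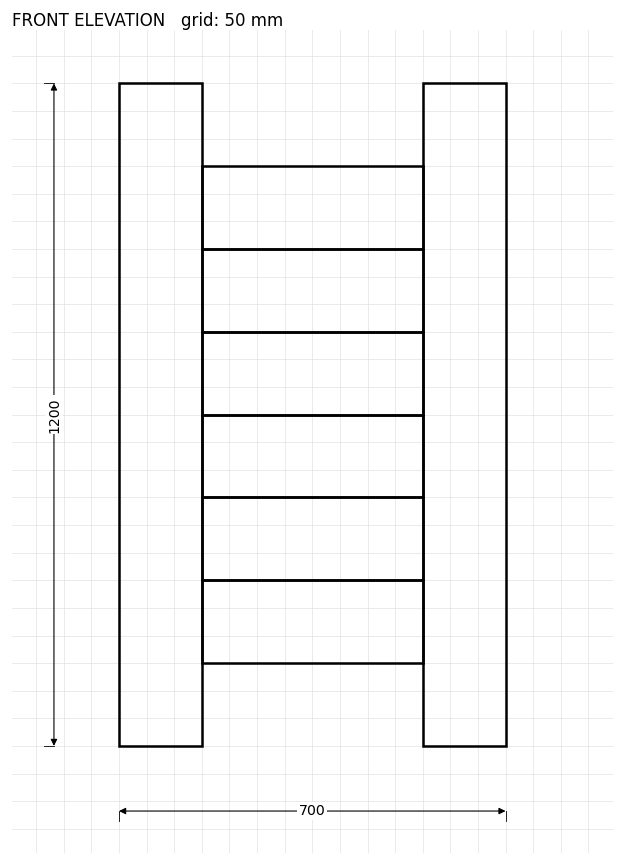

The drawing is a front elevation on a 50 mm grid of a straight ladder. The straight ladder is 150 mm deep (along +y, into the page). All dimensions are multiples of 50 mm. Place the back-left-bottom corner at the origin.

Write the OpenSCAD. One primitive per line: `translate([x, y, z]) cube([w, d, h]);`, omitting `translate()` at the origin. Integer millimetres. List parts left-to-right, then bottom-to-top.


cube([150, 150, 1200]);
translate([150, 0, 150]) cube([400, 150, 150]);
translate([150, 0, 300]) cube([400, 150, 150]);
translate([150, 0, 450]) cube([400, 150, 150]);
translate([150, 0, 600]) cube([400, 150, 150]);
translate([150, 0, 750]) cube([400, 150, 150]);
translate([150, 0, 900]) cube([400, 150, 150]);
translate([550, 0, 0]) cube([150, 150, 1200]);


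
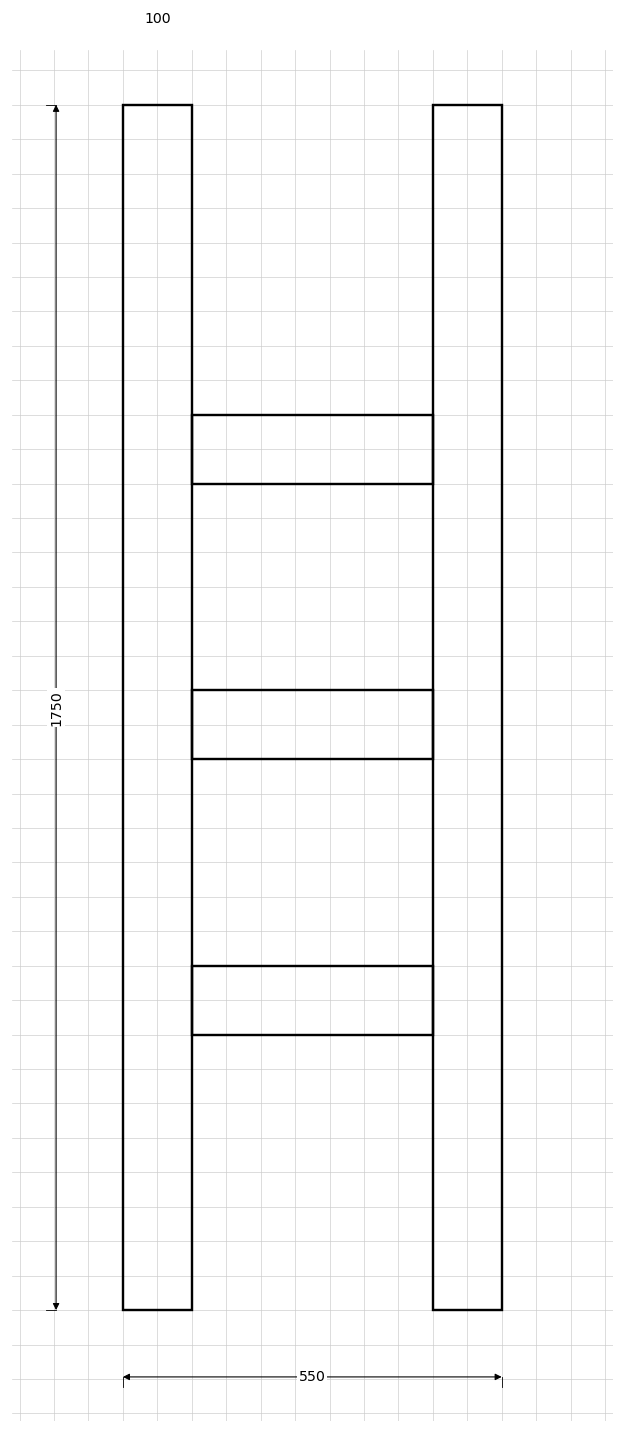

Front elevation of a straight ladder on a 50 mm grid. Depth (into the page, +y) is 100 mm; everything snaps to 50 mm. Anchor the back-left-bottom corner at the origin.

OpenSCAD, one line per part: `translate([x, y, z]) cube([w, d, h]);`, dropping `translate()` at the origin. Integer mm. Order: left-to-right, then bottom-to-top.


cube([100, 100, 1750]);
translate([100, 0, 400]) cube([350, 100, 100]);
translate([100, 0, 800]) cube([350, 100, 100]);
translate([100, 0, 1200]) cube([350, 100, 100]);
translate([450, 0, 0]) cube([100, 100, 1750]);
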